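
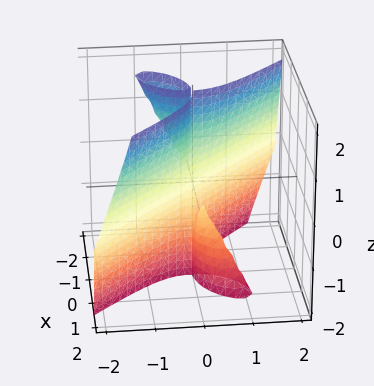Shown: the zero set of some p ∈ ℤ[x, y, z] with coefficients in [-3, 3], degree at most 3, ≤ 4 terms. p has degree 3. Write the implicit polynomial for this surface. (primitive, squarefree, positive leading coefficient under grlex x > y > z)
x^3 + x*y*z + y^3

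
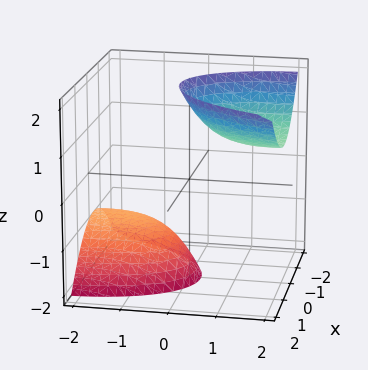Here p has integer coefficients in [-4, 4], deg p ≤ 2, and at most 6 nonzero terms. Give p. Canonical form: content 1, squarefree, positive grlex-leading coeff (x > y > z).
(a) I count 2 distinct pieces. They look like related sheets of one shape, so recover p as a whole.
(b) deg p = 2. The shape is more complex than any degree-1 surface.
(c) From the axis intercepts and sections: no x-intercept at any integer in the box; no y-intercept at any integer in the box.
(d) Matching integer coefficients to the picture gives p.

3*x^2 - x*y + y^2 - 3*y*z - z^2 + 3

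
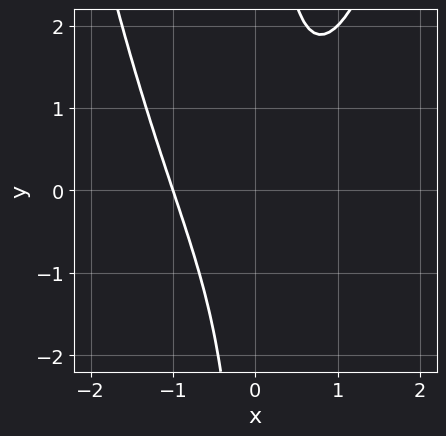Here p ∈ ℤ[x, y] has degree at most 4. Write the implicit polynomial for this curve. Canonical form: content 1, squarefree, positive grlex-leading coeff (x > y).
x^3 - x*y + 1

(a) The degree is 3 — the shape is more complex than any degree-2 curve.
(b) Against the integer gridlines: no y-intercept at any integer in the box; it crosses the x-axis at the gridline x = -1.
(c) Assembling these constraints gives the stated polynomial.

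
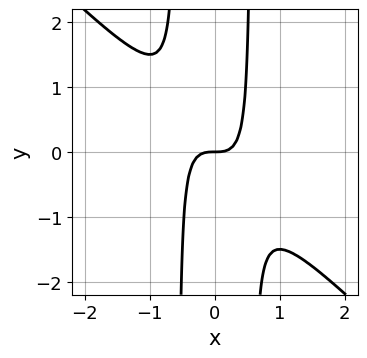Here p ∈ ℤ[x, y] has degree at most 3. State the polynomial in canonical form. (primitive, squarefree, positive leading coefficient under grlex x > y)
3*x^3 + 3*x^2*y - y

First, the degree is 3 — the shape is more complex than any degree-2 curve.
Next, from the axis intercepts and sections: it meets the x-axis at x = 0 (among the integer gridlines); it meets the y-axis at y = 0 (among the integer gridlines).
Finally, solving for integer coefficients yields p as stated.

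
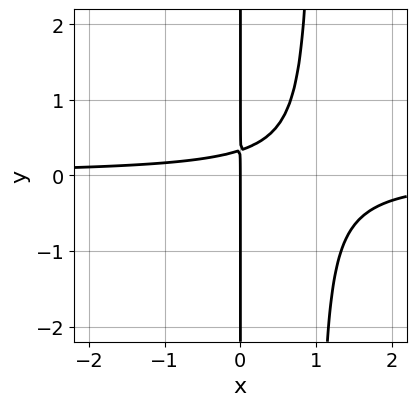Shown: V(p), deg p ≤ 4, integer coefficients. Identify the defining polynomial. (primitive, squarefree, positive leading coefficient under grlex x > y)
3*x^2*y - 3*x*y + x

(a) Degree: no degree-2 curve has this shape, so deg p = 3.
(b) Reading off the gridlines: it meets the x-axis at x = 0 (among the integer gridlines); the visible y-axis segment lies entirely on the curve.
(c) Together with the visible shape, these determine p as stated.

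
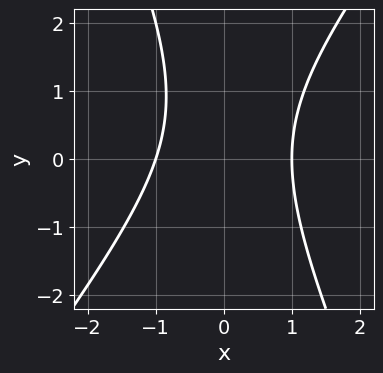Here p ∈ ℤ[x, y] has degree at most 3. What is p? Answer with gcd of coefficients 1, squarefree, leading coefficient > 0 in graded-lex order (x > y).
deg p = 2. The shape is more complex than any degree-1 curve.
Reading off the gridlines: the x-axis gridline crossings are at x ∈ {-1, 1}; it misses every integer gridline on the y-axis.
Solving for integer coefficients yields p as stated.

3*x^2 - x*y - y^2 + y - 3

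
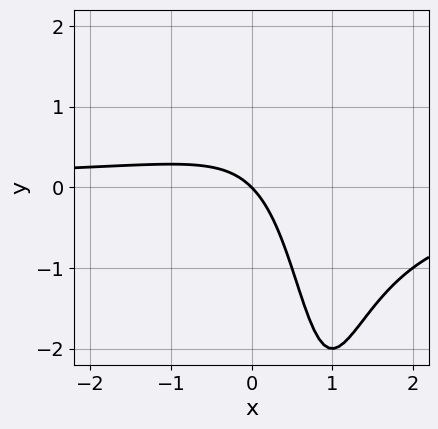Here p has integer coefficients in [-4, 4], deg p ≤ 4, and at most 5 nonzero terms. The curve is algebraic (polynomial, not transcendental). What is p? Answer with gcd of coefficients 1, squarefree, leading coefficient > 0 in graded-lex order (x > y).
2*x^2*y - 3*x*y + 2*x + 2*y

deg p = 3.
Observable constraints: it meets the x-axis at x = 0 (among the integer gridlines); one y-axis crossing is at y = 0.
Matching integer coefficients to the picture gives p.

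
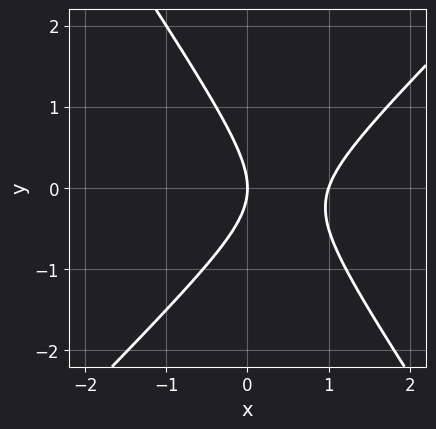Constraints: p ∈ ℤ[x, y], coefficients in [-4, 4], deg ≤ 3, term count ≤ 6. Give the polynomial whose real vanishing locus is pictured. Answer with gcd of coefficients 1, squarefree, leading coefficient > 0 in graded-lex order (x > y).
First, the degree is 2 — a generic line meets the curve in up to 2 points.
Then, from the axis intercepts and sections: it crosses the y-axis at the gridline y = 0; among the integer gridlines, it crosses the x-axis at x ∈ {0, 1}.
Finally, assembling these constraints gives the stated polynomial.

3*x^2 - x*y - 2*y^2 - 3*x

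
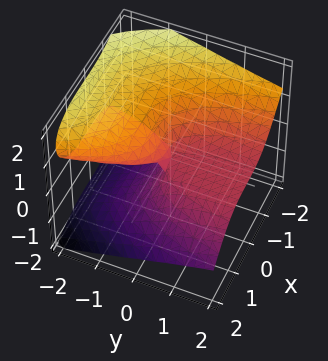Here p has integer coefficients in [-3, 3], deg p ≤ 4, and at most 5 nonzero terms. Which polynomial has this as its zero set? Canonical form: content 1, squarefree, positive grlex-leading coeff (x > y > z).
(a) The degree is 3 — no degree-2 surface has this shape.
(b) Against the integer gridlines: one z-axis crossing is at z = 0; it crosses the x-axis at the gridline x = 0; every point of the y-axis in the box is on the surface.
(c) Assembling these constraints gives the stated polynomial.

x^3 + 2*z^3 + 3*y*z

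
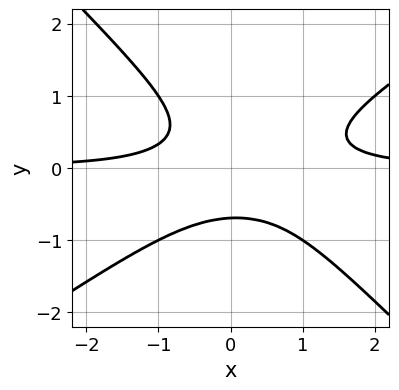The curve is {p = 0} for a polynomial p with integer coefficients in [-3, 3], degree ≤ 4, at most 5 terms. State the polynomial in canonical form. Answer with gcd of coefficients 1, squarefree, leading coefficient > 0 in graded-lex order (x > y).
2*x^2*y - x*y^2 - 3*y^3 - x*y - 1

deg p = 3.
From the visible intercepts: the curve avoids every integer x-axis point in the box.
Matching integer coefficients to the picture gives p.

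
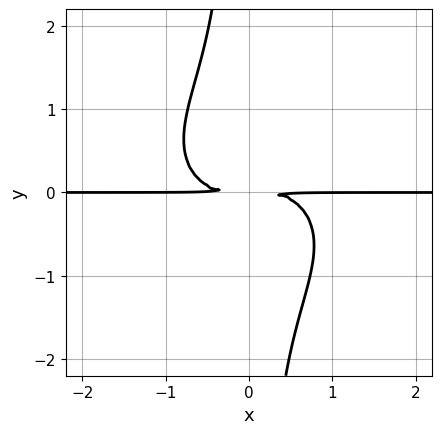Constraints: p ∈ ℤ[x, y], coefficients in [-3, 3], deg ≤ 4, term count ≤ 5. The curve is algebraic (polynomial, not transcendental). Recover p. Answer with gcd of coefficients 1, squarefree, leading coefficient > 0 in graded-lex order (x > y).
2*x^3*y + 3*x*y^3 + 3*y^2

First, the degree is 4 — no degree-3 curve has this shape.
Then, from the visible intercepts: the visible x-axis segment lies entirely on the curve.
Finally, these observations pin down the coefficients.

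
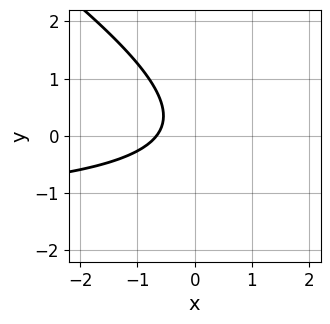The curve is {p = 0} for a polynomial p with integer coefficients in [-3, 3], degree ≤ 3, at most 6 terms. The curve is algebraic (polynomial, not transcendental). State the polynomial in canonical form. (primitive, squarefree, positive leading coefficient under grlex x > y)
2*x*y + 3*y^2 + 3*x - y + 2

1. deg p = 2. No degree-1 curve has this shape.
2. Observable constraints: no y-intercept at any integer in the box.
3. Matching integer coefficients to the picture gives p.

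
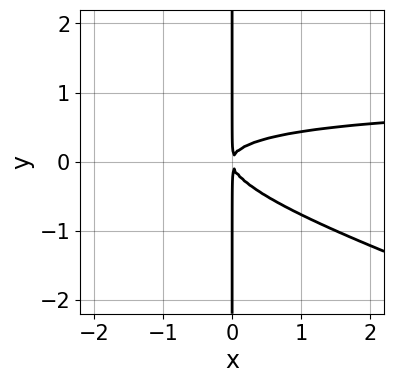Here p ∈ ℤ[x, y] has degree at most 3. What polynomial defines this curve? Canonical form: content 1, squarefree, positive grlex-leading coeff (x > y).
First, deg p = 3. The shape is more complex than any degree-2 curve.
Then, checking where it meets the axes: every point of the y-axis in the box is on the curve.
Finally, assembling these constraints gives the stated polynomial.

x^2*y + 3*x*y^2 - x^2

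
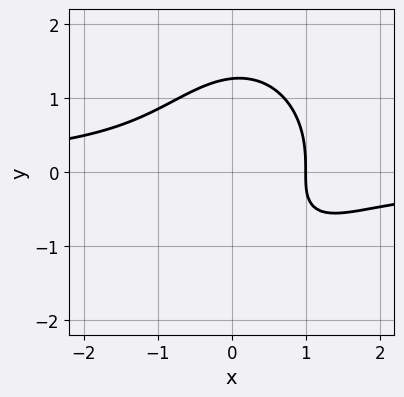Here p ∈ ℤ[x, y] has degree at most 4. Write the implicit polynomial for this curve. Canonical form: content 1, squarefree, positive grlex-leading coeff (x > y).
2*x^2*y + y^3 - 2*x*y + 2*x - 2

(a) deg p = 3.
(b) From the axis intercepts and sections: one x-axis crossing is at x = 1.
(c) Fitting integer coefficients to these (and the overall shape) gives p.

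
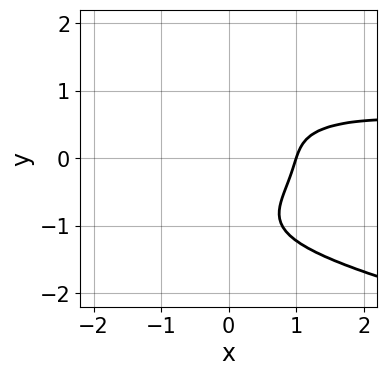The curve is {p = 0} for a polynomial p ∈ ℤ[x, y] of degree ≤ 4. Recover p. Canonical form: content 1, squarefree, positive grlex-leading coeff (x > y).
(a) deg p = 4. A generic line meets the curve in up to 4 points.
(b) Against the integer gridlines: it misses every integer gridline on the y-axis; one x-axis crossing is at x = 1.
(c) Together with the visible shape, these determine p as stated.

3*y^4 + x^2*y + 3*y^3 - 3*x + 3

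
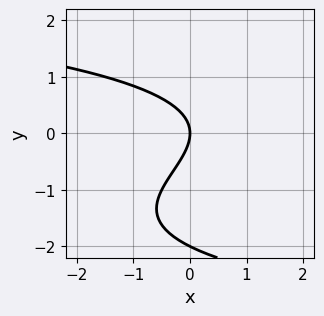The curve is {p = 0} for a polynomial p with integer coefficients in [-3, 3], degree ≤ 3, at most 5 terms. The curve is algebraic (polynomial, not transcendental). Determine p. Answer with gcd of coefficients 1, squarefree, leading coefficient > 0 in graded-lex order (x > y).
y^3 + 2*y^2 + 2*x

deg p = 3.
Against the integer gridlines: it meets the x-axis at x = 0 (among the integer gridlines); among the integer gridlines, it crosses the y-axis at y ∈ {-2, 0}.
Matching integer coefficients to the picture gives p.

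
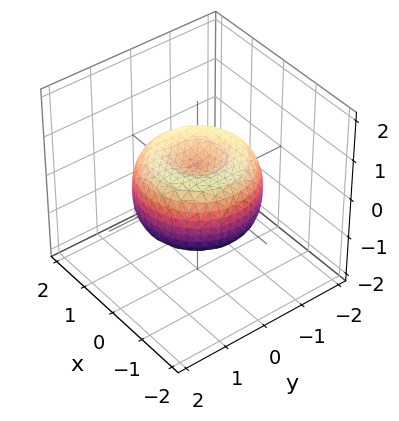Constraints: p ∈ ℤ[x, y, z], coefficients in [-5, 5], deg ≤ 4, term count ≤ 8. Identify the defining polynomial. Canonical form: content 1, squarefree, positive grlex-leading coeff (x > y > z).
2*x^4 + 4*x^2*y^2 + 2*y^4 - 3*x^2 - 3*y^2 + 3*z^2 - 1

1. Degree: the shape is more complex than any degree-3 surface, so deg p = 4.
2. Symmetries: rotational symmetry about the z-axis ⇒ p depends on x, y only through x² + y².
3. Against the integer gridlines: a circular section at z = 0 has radius between 1 and 2.
4. Together with the visible shape, these determine p as stated.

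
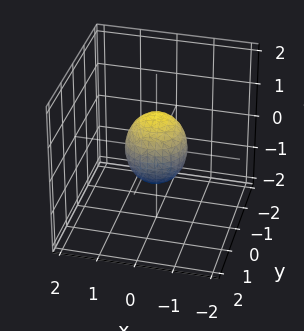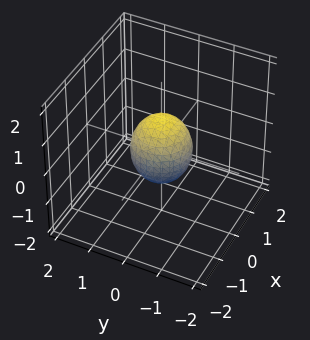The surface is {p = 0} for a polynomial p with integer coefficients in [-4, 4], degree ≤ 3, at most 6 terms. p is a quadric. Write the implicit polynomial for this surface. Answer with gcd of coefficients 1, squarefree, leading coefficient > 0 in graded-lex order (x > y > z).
(a) The degree is 2 — a closed, bounded, convex surface; a quadric.
(b) Symmetries: the z-axis is an axis of rotation, so x and y enter only as x² + y²; it's symmetric under z → −z, forcing even powers of z.
(c) Observable constraints: among the integer gridlines, it crosses the z-axis at z ∈ {-1, 1}; a circular section at z = 0 has radius between 0 and 1.
(d) Fitting integer coefficients to these (and the overall shape) gives p.

3*x^2 + 3*y^2 + 2*z^2 - 2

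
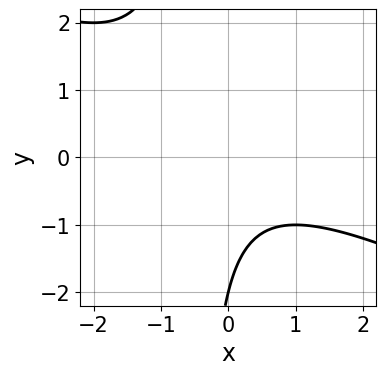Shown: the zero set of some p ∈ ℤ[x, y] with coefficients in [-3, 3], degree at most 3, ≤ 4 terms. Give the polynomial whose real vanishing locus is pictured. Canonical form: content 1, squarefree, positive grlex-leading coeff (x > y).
1. Degree: the shape is more complex than any degree-1 curve, so deg p = 2.
2. Observable constraints: it misses every integer gridline on the x-axis; it crosses the y-axis at the gridline y = -2.
3. Putting this together gives p.

x^2 + 2*x*y + y + 2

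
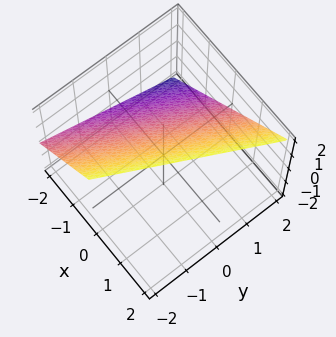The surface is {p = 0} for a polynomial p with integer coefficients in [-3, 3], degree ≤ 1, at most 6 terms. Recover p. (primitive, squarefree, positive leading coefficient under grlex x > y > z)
deg p = 1. Every cross-section is a straight line — this is a plane.
Checking where it meets the axes: it meets the y-axis at y = 2 (among the integer gridlines); it meets the z-axis at z = 1 (among the integer gridlines); it crosses the x-axis at the gridline x = -1.
Assembling these constraints gives the stated polynomial.

2*x - y - 2*z + 2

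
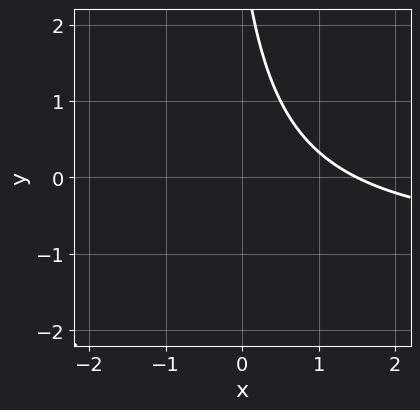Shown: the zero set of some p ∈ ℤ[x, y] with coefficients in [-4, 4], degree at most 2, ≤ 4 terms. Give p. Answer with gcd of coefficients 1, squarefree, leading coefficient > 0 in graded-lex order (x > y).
First, deg p = 2.
Then, reading off the gridlines: the curve avoids every integer y-axis point in the box.
Finally, putting this together gives p.

2*x*y + 2*x + y - 3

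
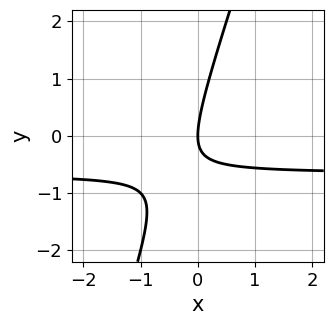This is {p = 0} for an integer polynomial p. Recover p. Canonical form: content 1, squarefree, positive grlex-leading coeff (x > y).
3*x*y - y^2 + 2*x

First, degree: no degree-1 curve has this shape, so deg p = 2.
Then, from the visible intercepts: one x-axis crossing is at x = 0; it crosses the y-axis at the gridline y = 0.
Finally, putting this together gives p.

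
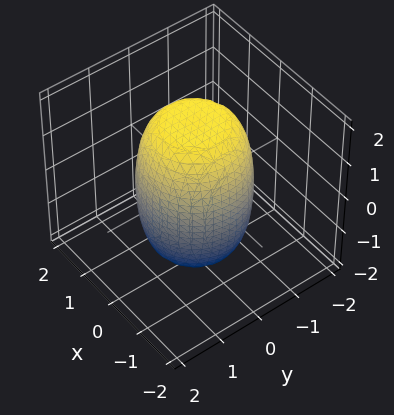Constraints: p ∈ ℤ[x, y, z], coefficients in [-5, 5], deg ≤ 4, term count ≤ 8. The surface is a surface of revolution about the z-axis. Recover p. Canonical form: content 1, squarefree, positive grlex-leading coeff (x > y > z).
2*x^4 + 4*x^2*y^2 + 2*y^4 - x^2 - y^2 + z^2 - 3

deg p = 4. A generic line meets the surface in up to 4 points.
Symmetries: rotational symmetry about the z-axis ⇒ p depends on x, y only through x² + y².
Against the integer gridlines: a circular section at z = 1 has radius between 1 and 2.
Fitting integer coefficients to these (and the overall shape) gives p.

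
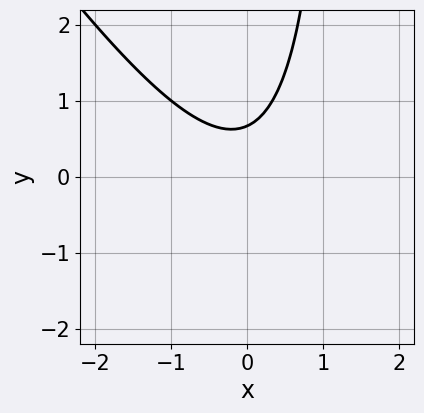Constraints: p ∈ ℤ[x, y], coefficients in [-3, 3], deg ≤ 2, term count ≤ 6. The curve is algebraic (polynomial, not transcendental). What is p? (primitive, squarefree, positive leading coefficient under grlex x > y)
3*x^2 + 2*x*y - 3*y + 2

1. Degree: a generic line meets the curve in up to 2 points, so deg p = 2.
2. Checking where it meets the axes: it misses every integer gridline on the x-axis.
3. Matching integer coefficients to the picture gives p.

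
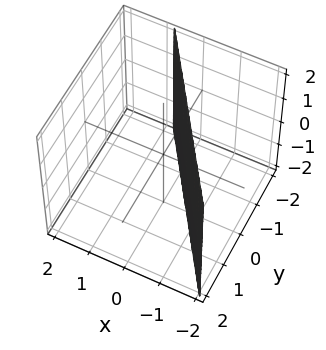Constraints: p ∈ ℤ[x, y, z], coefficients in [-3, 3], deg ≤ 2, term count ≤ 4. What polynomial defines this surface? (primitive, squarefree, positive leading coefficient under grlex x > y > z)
Degree: the surface is flat (a plane), so deg p = 1.
Reading off the gridlines: one y-axis crossing is at y = -1; it misses every integer gridline on the z-axis.
The integer polynomial consistent with all of this is the stated p.

3*x + 2*y + 2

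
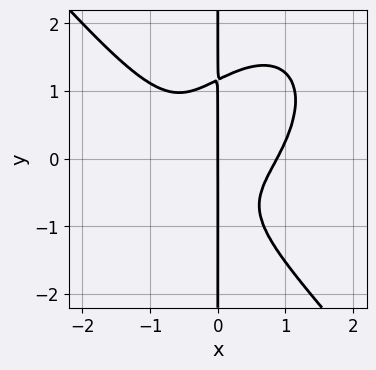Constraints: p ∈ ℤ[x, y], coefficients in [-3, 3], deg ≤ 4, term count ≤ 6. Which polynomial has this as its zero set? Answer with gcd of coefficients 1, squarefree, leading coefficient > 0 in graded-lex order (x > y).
First, the degree is 4 — a generic line meets the curve in up to 4 points.
Next, reading off the gridlines: the visible y-axis segment lies entirely on the curve; one x-axis crossing is at x = 0.
Finally, the integer polynomial consistent with all of this is the stated p.

3*x^4 + 2*x*y^3 - 3*x^2*y - x*y - 2*x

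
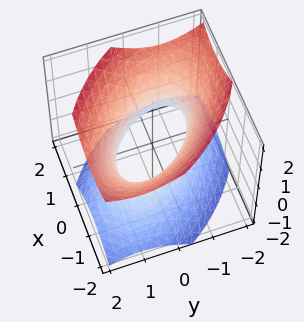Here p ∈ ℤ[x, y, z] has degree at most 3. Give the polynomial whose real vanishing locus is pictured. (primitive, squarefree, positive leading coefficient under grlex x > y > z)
x^2 + x*y + y^2 - z^2 - 1

(a) The degree is 2 — the shape is more complex than any degree-1 surface.
(b) Reading off the gridlines: it misses every integer gridline on the z-axis; among the integer gridlines, it crosses the y-axis at y ∈ {-1, 1}; the x-axis gridline crossings are at x ∈ {-1, 1}.
(c) The integer polynomial consistent with all of this is the stated p.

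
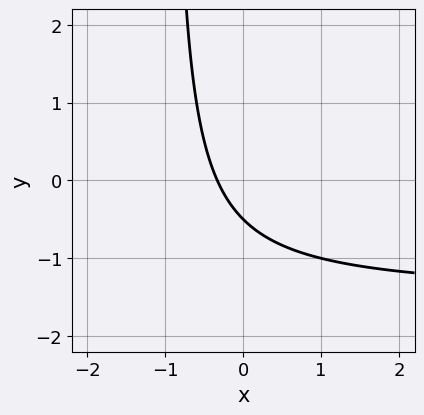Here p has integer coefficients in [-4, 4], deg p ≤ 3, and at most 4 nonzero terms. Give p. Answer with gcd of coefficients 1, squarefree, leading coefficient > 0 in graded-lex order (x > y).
2*x*y + 3*x + 2*y + 1

First, deg p = 2.
Finally, putting this together gives p.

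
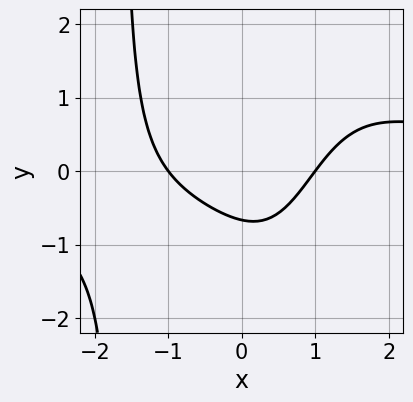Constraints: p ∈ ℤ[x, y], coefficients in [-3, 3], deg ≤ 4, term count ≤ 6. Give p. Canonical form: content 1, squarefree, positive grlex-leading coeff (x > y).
(a) deg p = 4.
(b) Reading off the gridlines: the x-axis gridline crossings are at x ∈ {-1, 1}.
(c) Putting this together gives p.

x^3*y - 2*x^2 - x*y + 3*y + 2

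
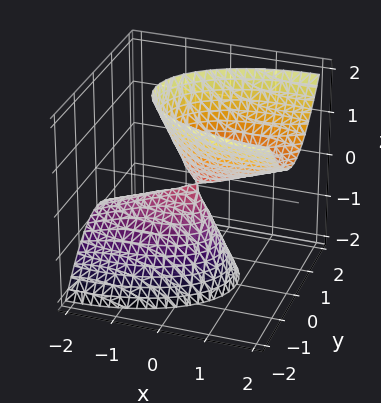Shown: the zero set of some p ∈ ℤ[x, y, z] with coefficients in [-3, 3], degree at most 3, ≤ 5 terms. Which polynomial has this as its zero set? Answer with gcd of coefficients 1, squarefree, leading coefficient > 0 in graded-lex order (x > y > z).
First, there are 2 components.
Then, the degree is 2 — the shape is more complex than any degree-1 surface.
Next, from the visible intercepts: one y-axis crossing is at y = 0; one x-axis crossing is at x = 0; it crosses the z-axis at the gridline z = 0.
Finally, these observations pin down the coefficients.

x^2 - 2*x*z + 3*y^2 - z^2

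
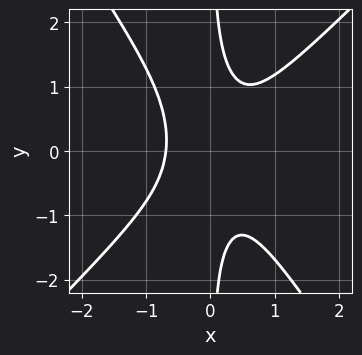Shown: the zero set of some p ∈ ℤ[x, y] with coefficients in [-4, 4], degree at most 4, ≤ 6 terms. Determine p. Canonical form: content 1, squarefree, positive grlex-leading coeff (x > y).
3*x^3 - x^2*y - 2*x*y^2 + 1

1. Degree: no degree-2 curve has this shape, so deg p = 3.
2. Reading off the gridlines: it misses every integer gridline on the y-axis.
3. Fitting integer coefficients to these (and the overall shape) gives p.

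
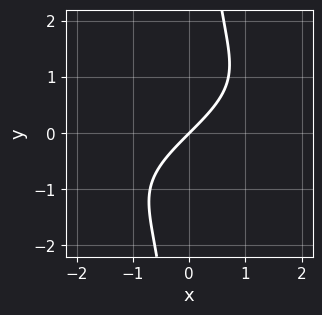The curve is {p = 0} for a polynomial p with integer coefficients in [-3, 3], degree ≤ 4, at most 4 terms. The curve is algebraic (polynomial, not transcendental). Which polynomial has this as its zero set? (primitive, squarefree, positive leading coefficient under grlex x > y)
x^2*y - 2*x*y^2 - 3*x + 3*y

The degree is 3 — no degree-2 curve has this shape.
Observable constraints: one x-axis crossing is at x = 0; it crosses the y-axis at the gridline y = 0.
Assembling these constraints gives the stated polynomial.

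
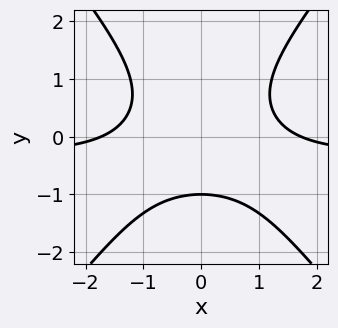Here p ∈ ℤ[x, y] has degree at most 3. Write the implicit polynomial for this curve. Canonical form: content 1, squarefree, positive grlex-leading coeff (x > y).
First, deg p = 3. A generic line meets the curve in up to 3 points.
Then, symmetries: the x ↦ −x reflection is a symmetry, so x appears only in even powers.
Then, from the axis intercepts and sections: it meets the y-axis at y = -1 (among the integer gridlines).
Finally, solving for integer coefficients yields p as stated.

3*x^2*y - 2*y^3 + x^2 - y - 3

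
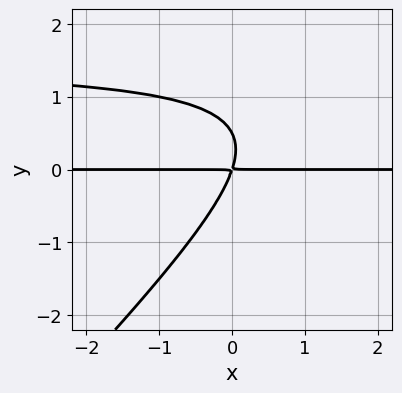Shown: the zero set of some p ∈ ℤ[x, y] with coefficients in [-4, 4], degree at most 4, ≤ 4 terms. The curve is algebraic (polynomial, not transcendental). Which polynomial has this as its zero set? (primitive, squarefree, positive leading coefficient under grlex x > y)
2*x*y^2 - 2*y^3 - 3*x*y + y^2

First, the degree is 3 — no degree-2 curve has this shape.
Then, against the integer gridlines: the visible x-axis segment lies entirely on the curve.
Finally, matching integer coefficients to the picture gives p.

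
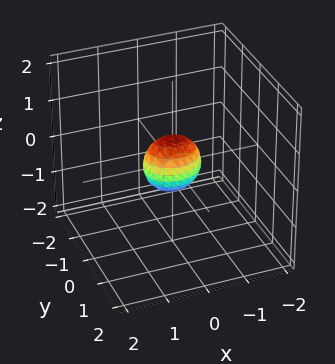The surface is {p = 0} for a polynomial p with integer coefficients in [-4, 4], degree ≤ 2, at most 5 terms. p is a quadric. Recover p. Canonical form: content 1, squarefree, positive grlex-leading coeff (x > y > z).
2*x^2 + 3*y^2 + 2*z^2 - 1

(a) The degree is 2 — bounded and convex; a quadric.
(b) Symmetries: it's symmetric under z → −z, forcing even powers of z; it's symmetric under x → −x, forcing even powers of x; the y ↦ −y reflection is a symmetry, so y appears only in even powers.
(c) Fitting integer coefficients to these (and the overall shape) gives p.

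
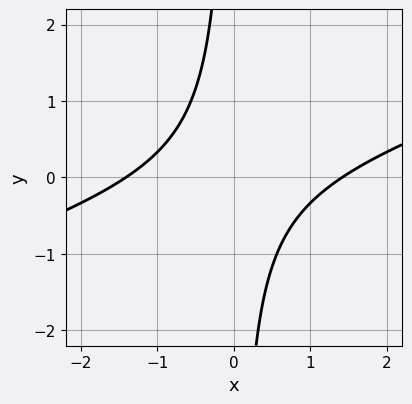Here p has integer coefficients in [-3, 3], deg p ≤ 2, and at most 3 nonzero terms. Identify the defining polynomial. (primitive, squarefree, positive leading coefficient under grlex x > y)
x^2 - 3*x*y - 2

First, deg p = 2. The shape is more complex than any degree-1 curve.
Then, from the visible intercepts: it misses every integer gridline on the y-axis.
Finally, these observations pin down the coefficients.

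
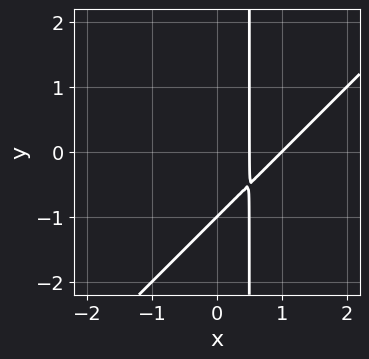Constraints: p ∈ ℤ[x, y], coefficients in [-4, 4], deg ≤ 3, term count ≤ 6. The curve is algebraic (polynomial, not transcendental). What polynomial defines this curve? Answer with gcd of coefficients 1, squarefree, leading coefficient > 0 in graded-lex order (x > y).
The degree is 2 — the shape is more complex than any degree-1 curve.
Against the integer gridlines: it crosses the y-axis at the gridline y = -1; it crosses the x-axis at the gridline x = 1.
Together with the visible shape, these determine p as stated.

2*x^2 - 2*x*y - 3*x + y + 1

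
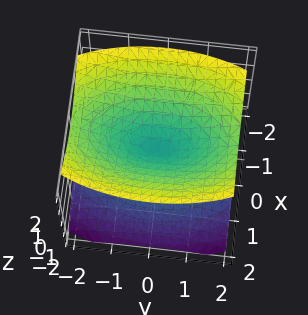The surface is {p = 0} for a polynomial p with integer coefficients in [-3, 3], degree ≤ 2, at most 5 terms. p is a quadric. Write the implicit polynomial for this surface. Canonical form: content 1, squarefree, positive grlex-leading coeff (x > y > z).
3*x^2 + y^2 - 3*z^2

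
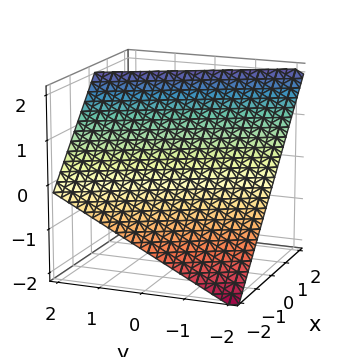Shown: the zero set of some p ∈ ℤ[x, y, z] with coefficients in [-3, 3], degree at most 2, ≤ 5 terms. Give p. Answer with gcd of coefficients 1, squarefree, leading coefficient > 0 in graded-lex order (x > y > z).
2*x + y - 2*z + 2

The degree is 1 — every cross-section is a straight line — this is a plane.
From the axis intercepts and sections: one z-axis crossing is at z = 1; it crosses the x-axis at the gridline x = -1.
The integer polynomial consistent with all of this is the stated p. Check: (0, -2, 0) on the y-axis lies on the surface, and p(0, -2, 0) = 0. ✓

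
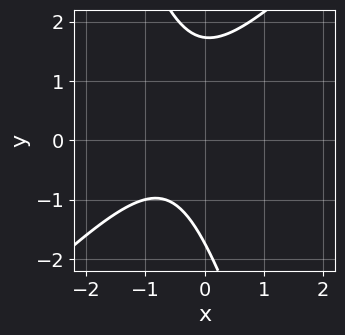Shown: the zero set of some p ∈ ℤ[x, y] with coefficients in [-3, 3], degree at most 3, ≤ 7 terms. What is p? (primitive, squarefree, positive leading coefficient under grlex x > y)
3*x^2 - 2*x*y - y^2 + 3*x + 3

(a) The degree is 2 — the shape is more complex than any degree-1 curve.
(b) Observable constraints: it misses every integer gridline on the x-axis.
(c) Together with the visible shape, these determine p as stated.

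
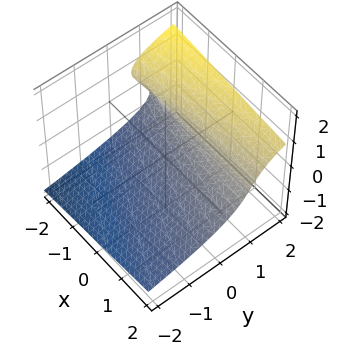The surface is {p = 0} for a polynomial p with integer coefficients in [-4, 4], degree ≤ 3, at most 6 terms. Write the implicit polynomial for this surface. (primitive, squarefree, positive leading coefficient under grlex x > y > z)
(a) deg p = 3.
(b) From the axis intercepts and sections: it misses every integer gridline on the x-axis; it meets the y-axis at y = 1 (among the integer gridlines).
(c) Together with the visible shape, these determine p as stated.

2*z^3 + x*z - 3*y + 3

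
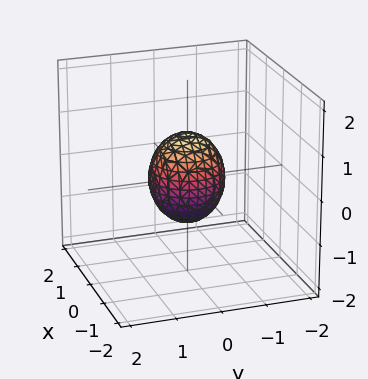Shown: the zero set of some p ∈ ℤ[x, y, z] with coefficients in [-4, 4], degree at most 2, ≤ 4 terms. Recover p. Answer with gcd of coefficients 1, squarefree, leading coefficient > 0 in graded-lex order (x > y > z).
3*x^2 + 3*y^2 + 2*z^2 - 2

1. Degree: a generic line meets the surface in up to 2 points, so deg p = 2.
2. By symmetry, the z-axis is an axis of rotation, so x and y enter only as x² + y².
3. Reading off the gridlines: a circular section at z = 0 has radius between 0 and 1; the z-axis gridline crossings are at z ∈ {-1, 1}.
4. Putting this together gives p.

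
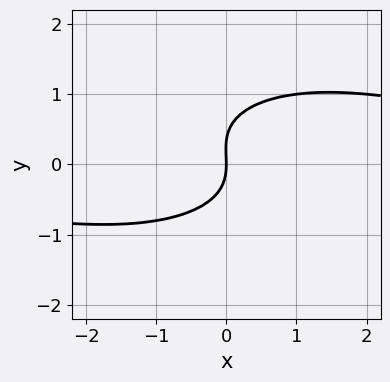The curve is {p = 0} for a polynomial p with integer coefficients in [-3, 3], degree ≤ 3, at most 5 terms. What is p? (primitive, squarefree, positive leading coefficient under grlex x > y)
x^2*y + 3*y^3 - y^2 - 3*x

First, the degree is 3 — no degree-2 curve has this shape.
Next, against the integer gridlines: it crosses the y-axis at the gridline y = 0; it meets the x-axis at x = 0 (among the integer gridlines).
Finally, fitting integer coefficients to these (and the overall shape) gives p.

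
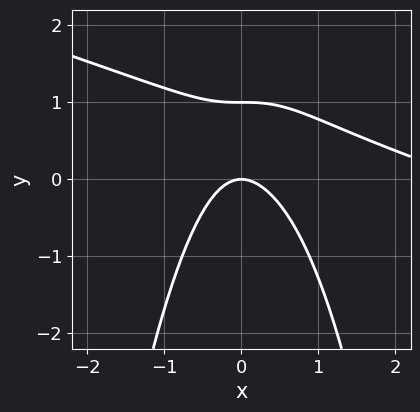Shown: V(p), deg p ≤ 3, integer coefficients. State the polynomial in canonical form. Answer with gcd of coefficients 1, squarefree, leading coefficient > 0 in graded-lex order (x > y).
x^3 + 3*x^2*y - 3*x^2 + 2*y^2 - 2*y

1. deg p = 3.
2. From the axis intercepts and sections: it crosses the x-axis at the gridline x = 0; among the integer gridlines, it crosses the y-axis at y ∈ {0, 1}.
3. Solving for integer coefficients yields p as stated.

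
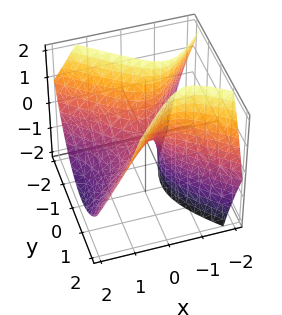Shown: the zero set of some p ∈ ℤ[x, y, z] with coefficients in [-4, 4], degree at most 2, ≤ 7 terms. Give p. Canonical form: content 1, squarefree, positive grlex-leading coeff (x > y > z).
3*x^2 + x*y + 3*x*z - 3*y^2 + 2*z

The degree is 2 — a generic line meets the surface in up to 2 points.
Checking where it meets the axes: it meets the y-axis at y = 0 (among the integer gridlines); it crosses the x-axis at the gridline x = 0; it meets the z-axis at z = 0 (among the integer gridlines).
The integer polynomial consistent with all of this is the stated p.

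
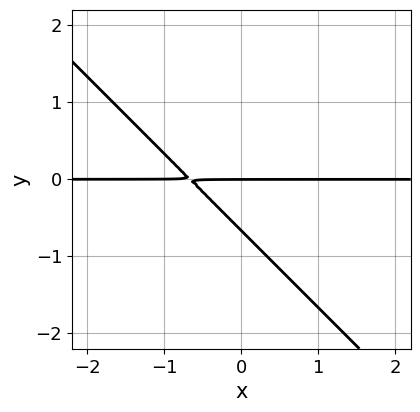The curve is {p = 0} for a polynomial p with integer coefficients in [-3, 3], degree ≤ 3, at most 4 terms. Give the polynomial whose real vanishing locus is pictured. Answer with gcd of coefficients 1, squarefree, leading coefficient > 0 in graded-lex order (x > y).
3*x*y + 3*y^2 + 2*y

1. The degree is 2 — the shape is more complex than any degree-1 curve.
2. Against the integer gridlines: every point of the x-axis in the box is on the curve; it crosses the y-axis at the gridline y = 0.
3. Assembling these constraints gives the stated polynomial.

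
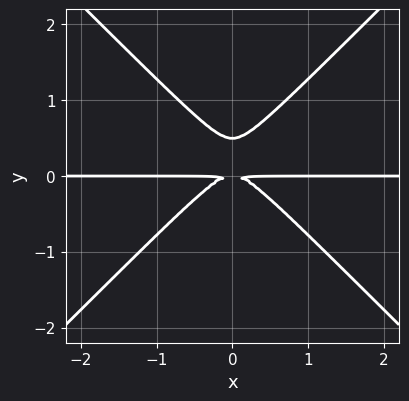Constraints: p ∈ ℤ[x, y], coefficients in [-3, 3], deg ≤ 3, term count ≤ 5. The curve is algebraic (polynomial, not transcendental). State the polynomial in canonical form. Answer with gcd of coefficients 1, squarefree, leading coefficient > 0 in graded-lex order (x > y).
1. deg p = 3.
2. Symmetries: mirror symmetry x ↦ −x ⇒ only even powers of x.
3. From the visible intercepts: the visible x-axis segment lies entirely on the curve.
4. Assembling these constraints gives the stated polynomial.

2*x^2*y - 2*y^3 + y^2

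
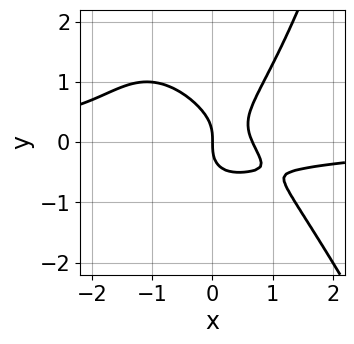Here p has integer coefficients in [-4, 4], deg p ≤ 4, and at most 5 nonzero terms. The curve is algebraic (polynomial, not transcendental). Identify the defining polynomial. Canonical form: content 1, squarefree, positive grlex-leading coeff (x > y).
(a) The degree is 4 — a generic line meets the curve in up to 4 points.
(b) Observable constraints: one x-axis crossing is at x = 0; it meets the y-axis at y = 0 (among the integer gridlines).
(c) Together with the visible shape, these determine p as stated.

3*x^3*y + x^2*y^2 - 3*y^3 + 3*x^2 - 2*x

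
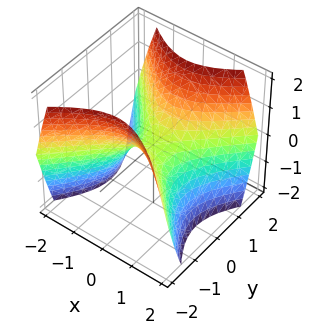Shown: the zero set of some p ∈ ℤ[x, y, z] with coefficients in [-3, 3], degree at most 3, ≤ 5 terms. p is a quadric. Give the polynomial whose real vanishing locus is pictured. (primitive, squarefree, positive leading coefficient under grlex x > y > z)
x^2 - y^2 + z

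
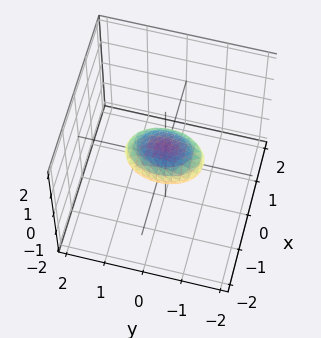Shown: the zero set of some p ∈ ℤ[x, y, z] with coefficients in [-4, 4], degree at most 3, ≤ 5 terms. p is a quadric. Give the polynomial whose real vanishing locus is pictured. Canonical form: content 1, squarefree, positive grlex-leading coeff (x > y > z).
The degree is 2 — a closed, bounded, convex surface; a quadric.
Symmetries: it's symmetric under z → −z, forcing even powers of z; mirror symmetry y ↦ −y ⇒ only even powers of y; it's symmetric under x → −x, forcing even powers of x.
Reading off the gridlines: the y-axis gridline crossings are at y ∈ {-1, 1}.
Solving for integer coefficients yields p as stated.

2*x^2 + y^2 + 3*z^2 - 1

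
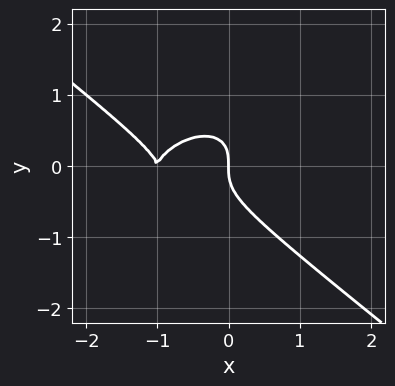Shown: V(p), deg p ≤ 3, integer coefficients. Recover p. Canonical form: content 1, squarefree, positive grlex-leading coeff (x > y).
x^3 + 2*y^3 + 2*x^2 + x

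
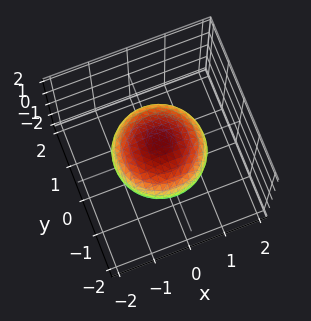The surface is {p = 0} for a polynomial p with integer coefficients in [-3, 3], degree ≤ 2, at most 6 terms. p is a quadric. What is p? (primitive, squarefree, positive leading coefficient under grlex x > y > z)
Degree: a closed, bounded, convex surface; a quadric, so deg p = 2.
Symmetries: the z ↦ −z reflection is a symmetry, so z appears only in even powers; rotational symmetry about the z-axis ⇒ p depends on x, y only through x² + y².
Observable constraints: a circular section at z = 0 has radius between 1 and 2; the z-axis gridline crossings are at z ∈ {-1, 1}.
Together with the visible shape, these determine p as stated.

2*x^2 + 2*y^2 + 3*z^2 - 3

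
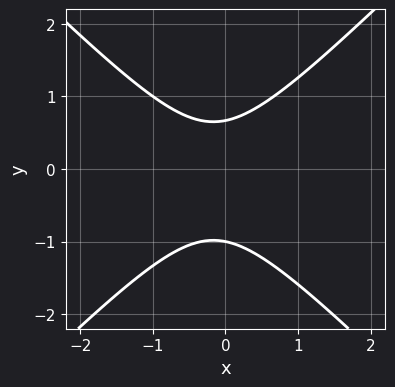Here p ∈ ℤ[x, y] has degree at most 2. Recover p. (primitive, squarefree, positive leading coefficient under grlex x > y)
3*x^2 - 3*y^2 + x - y + 2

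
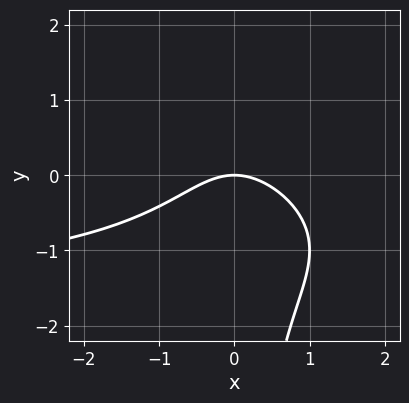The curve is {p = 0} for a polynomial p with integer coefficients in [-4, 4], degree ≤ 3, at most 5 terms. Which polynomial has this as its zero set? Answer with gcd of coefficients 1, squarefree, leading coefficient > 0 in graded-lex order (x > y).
x^2*y + 2*x*y^2 + 2*x^2 + 3*y

deg p = 3. The shape is more complex than any degree-2 curve.
From the visible intercepts: it meets the y-axis at y = 0 (among the integer gridlines); one x-axis crossing is at x = 0.
Together with the visible shape, these determine p as stated.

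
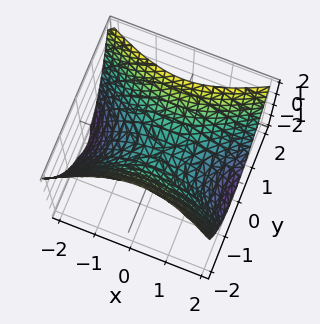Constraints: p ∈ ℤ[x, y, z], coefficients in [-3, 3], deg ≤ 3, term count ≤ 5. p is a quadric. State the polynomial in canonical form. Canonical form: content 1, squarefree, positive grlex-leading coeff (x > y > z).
The degree is 2 — a saddle surface; a quadric.
Symmetries: mirror symmetry x ↦ −x ⇒ only even powers of x; mirror symmetry y ↦ −y ⇒ only even powers of y.
Reading off the gridlines: one z-axis crossing is at z = 0; one y-axis crossing is at y = 0; it crosses the x-axis at the gridline x = 0.
The integer polynomial consistent with all of this is the stated p.

x^2 - 2*y^2 + 2*z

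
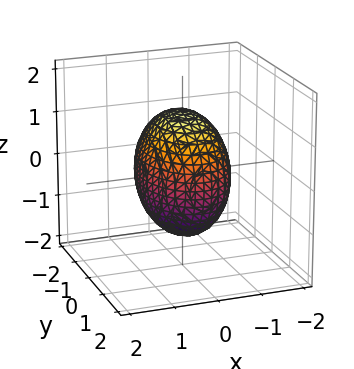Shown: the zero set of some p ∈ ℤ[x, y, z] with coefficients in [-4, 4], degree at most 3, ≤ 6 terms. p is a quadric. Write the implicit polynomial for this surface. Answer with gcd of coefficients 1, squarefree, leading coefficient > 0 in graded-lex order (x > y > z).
2*x^2 + y^2 + z^2 - 2

First, degree: a closed, bounded, convex surface; a quadric, so deg p = 2.
Next, symmetries: mirror symmetry z ↦ −z ⇒ only even powers of z; it's symmetric under y → −y, forcing even powers of y; it's symmetric under x → −x, forcing even powers of x.
Then, checking where it meets the axes: among the integer gridlines, it crosses the x-axis at x ∈ {-1, 1}.
Finally, assembling these constraints gives the stated polynomial.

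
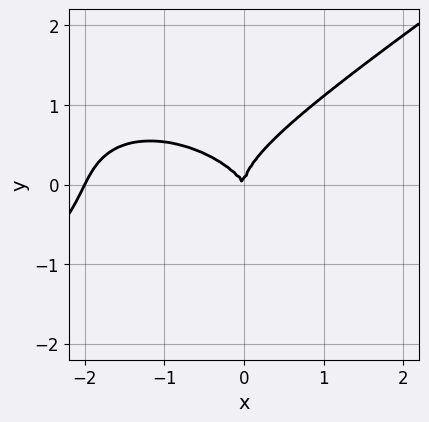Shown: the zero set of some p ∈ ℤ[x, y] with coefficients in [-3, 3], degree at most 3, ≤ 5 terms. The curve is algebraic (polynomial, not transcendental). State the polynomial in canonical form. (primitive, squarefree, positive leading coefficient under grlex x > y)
deg p = 3.
From the axis intercepts and sections: it crosses the y-axis at the gridline y = 0; among the integer gridlines, it crosses the x-axis at x ∈ {-2, 0}.
Matching integer coefficients to the picture gives p.

x^3 - 3*y^3 + 2*x^2 + x*y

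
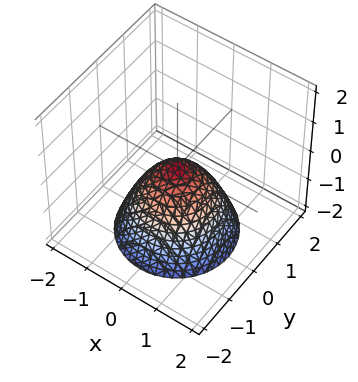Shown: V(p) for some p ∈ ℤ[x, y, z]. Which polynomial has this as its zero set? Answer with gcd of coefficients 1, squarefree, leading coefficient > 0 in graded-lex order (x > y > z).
x^2 + y^2 + z

First, the degree is 2 — a paraboloid; a quadric.
Then, symmetries: rotational symmetry about the z-axis ⇒ p depends on x, y only through x² + y².
Next, against the integer gridlines: it meets the x-axis at x = 0 (among the integer gridlines); a circular section at z = -1 has radius exactly 1; one y-axis crossing is at y = 0.
Finally, these observations pin down the coefficients.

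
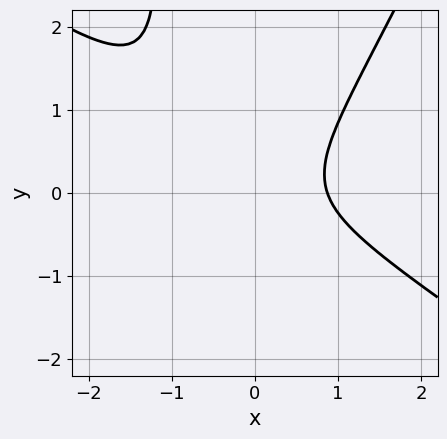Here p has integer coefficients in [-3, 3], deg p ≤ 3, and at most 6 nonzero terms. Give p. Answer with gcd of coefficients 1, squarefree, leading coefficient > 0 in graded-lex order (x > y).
The degree is 3 — no degree-2 curve has this shape.
From the visible intercepts: the curve avoids every integer y-axis point in the box.
Fitting integer coefficients to these (and the overall shape) gives p.

3*x^3 + 3*x^2*y - 2*x*y^2 - 3*y^2 - 2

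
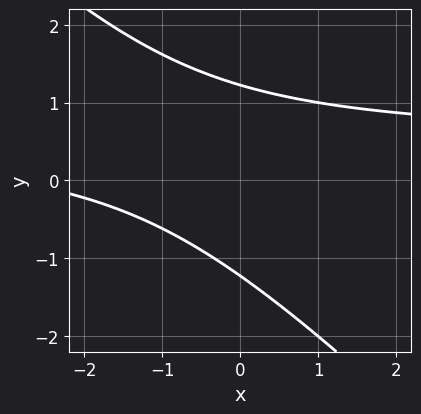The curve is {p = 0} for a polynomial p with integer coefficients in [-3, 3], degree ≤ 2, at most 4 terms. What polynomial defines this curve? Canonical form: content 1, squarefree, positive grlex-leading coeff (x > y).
2*x*y + 2*y^2 - x - 3

Degree: the shape is more complex than any degree-1 curve, so deg p = 2.
From the visible intercepts: it misses every integer gridline on the x-axis.
Matching integer coefficients to the picture gives p.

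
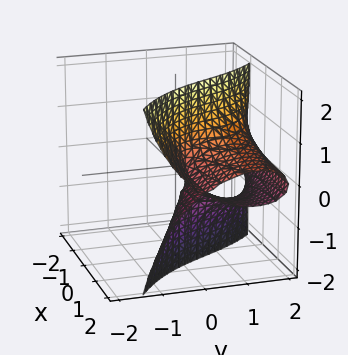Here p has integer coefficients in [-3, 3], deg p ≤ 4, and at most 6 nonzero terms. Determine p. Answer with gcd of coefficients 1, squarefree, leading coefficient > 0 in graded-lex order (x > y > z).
3*x*z^2 + y^3 + 2*y*z^2 - 2*y^2 - 2*z^2

The degree is 3 — the shape is more complex than any degree-2 surface.
Reading off the gridlines: the visible x-axis segment lies entirely on the surface; it meets the y-axis at y = 2 (among the integer gridlines).
Together with the visible shape, these determine p as stated.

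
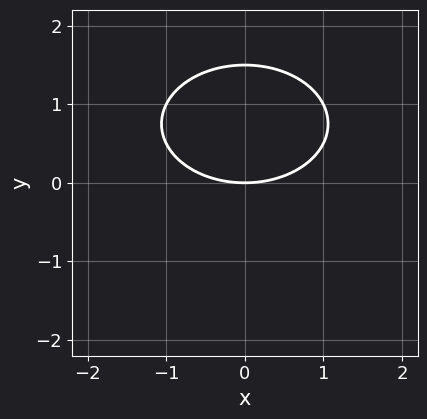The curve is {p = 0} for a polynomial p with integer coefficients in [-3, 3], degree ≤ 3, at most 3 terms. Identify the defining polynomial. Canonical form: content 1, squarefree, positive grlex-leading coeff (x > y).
deg p = 2.
Symmetries: it's symmetric under x → −x, forcing even powers of x.
From the visible intercepts: it meets the y-axis at y = 0 (among the integer gridlines); one x-axis crossing is at x = 0.
The integer polynomial consistent with all of this is the stated p.

x^2 + 2*y^2 - 3*y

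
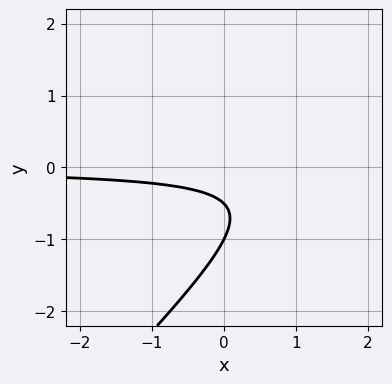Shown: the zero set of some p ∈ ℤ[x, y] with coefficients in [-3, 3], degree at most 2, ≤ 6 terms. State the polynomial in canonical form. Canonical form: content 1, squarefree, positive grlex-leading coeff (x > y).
2*x*y - 2*y^2 - 3*y - 1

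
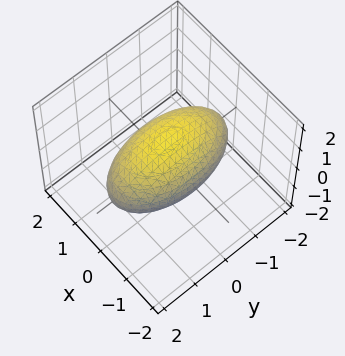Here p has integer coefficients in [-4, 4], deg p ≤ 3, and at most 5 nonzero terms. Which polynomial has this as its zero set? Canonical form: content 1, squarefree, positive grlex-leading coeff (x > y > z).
(a) The degree is 2 — bounded and convex; a quadric.
(b) Symmetries: mirror symmetry x ↦ −x ⇒ only even powers of x; it's symmetric under z → −z, forcing even powers of z; it's symmetric under y → −y, forcing even powers of y.
(c) From the visible intercepts: among the integer gridlines, it crosses the x-axis at x ∈ {-1, 1}; the z-axis gridline crossings are at z ∈ {-1, 1}.
(d) Fitting integer coefficients to these (and the overall shape) gives p.

3*x^2 + y^2 + 3*z^2 - 3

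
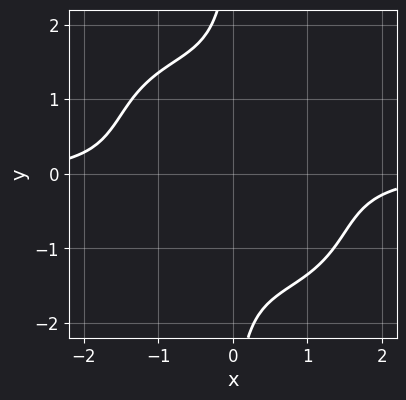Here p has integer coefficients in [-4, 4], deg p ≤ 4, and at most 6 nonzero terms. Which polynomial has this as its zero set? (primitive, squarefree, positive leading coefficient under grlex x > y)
x^3*y + x^2*y^2 + x*y^3 + 2

1. Degree: a generic line meets the curve in up to 4 points, so deg p = 4.
2. From the visible intercepts: the curve avoids every integer y-axis point in the box; the curve avoids every integer x-axis point in the box.
3. These observations pin down the coefficients.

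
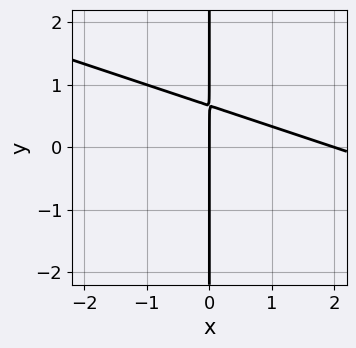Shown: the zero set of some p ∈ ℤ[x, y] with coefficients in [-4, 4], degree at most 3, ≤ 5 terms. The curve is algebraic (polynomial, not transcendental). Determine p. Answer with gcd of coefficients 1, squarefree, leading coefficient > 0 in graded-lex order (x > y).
x^2 + 3*x*y - 2*x

1. Degree: a generic line meets the curve in up to 2 points, so deg p = 2.
2. From the visible intercepts: every point of the y-axis in the box is on the curve; among the integer gridlines, it crosses the x-axis at x ∈ {0, 2}.
3. Together with the visible shape, these determine p as stated.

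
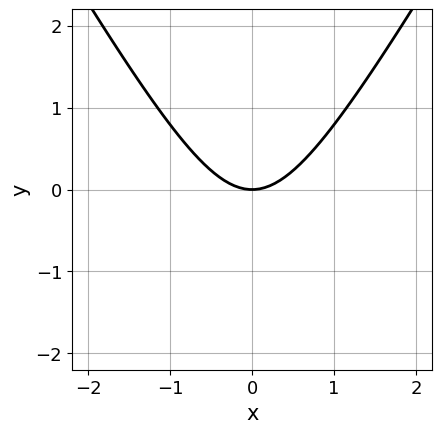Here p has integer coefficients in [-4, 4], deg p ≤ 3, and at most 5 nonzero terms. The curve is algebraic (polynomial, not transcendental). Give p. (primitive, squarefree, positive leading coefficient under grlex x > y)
3*x^2 - y^2 - 3*y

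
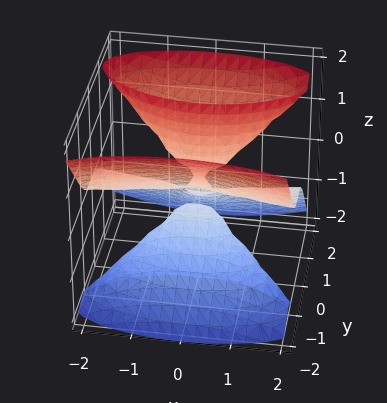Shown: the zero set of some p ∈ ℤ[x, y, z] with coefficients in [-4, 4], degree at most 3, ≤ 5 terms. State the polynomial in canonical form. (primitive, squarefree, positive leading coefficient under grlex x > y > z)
1. There are 2 components. Treating them together as one polynomial.
2. deg p = 3. A generic line meets the surface in up to 3 points.
3. Reading off the gridlines: every point of the x-axis in the box is on the surface; every point of the z-axis in the box is on the surface; it crosses the y-axis at the gridline y = 0.
4. Assembling these constraints gives the stated polynomial.

x^2*z + 3*y^3 - 3*y*z^2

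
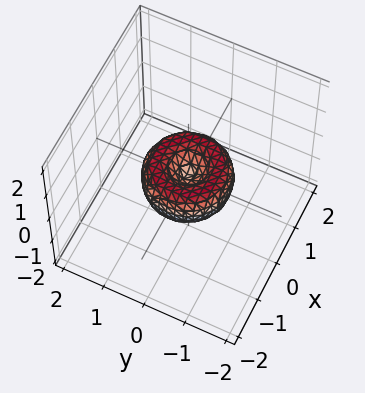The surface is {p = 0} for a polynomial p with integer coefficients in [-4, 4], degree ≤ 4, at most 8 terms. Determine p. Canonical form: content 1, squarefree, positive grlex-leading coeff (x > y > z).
x^4 + 2*x^2*y^2 + y^4 - x^2 - y^2 + z^2

1. deg p = 4. The shape is more complex than any degree-3 surface.
2. Symmetries: rotational symmetry about the z-axis ⇒ p depends on x, y only through x² + y².
3. From the axis intercepts and sections: among the integer gridlines, it crosses the x-axis at x ∈ {-1, 0, 1}; it crosses the z-axis at the gridline z = 0; among the integer gridlines, it crosses the y-axis at y ∈ {-1, 0, 1}; a circular section at z = 0 has radius exactly 1.
4. Solving for integer coefficients yields p as stated.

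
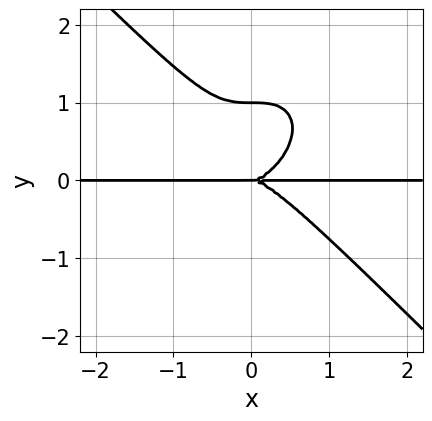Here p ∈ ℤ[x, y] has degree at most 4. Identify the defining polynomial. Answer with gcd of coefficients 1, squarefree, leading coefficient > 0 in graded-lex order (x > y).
x^3*y + y^4 - y^3

(a) Degree: a generic line meets the curve in up to 4 points, so deg p = 4.
(b) From the visible intercepts: every point of the x-axis in the box is on the curve; among the integer gridlines, it crosses the y-axis at y ∈ {0, 1}.
(c) These observations pin down the coefficients.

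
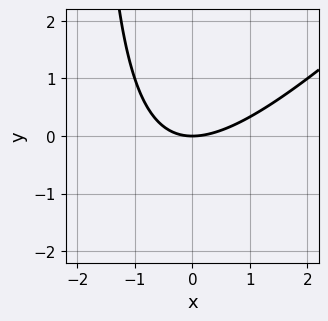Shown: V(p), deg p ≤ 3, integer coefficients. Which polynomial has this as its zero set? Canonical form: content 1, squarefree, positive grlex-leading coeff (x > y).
x^2 - x*y - 2*y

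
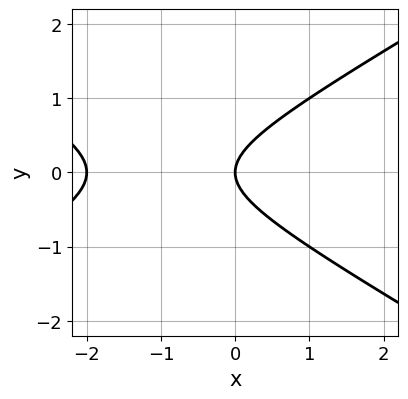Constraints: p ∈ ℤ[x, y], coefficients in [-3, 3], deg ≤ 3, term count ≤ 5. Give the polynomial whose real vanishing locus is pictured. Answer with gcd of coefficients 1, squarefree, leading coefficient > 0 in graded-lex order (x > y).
x^2 - 3*y^2 + 2*x

First, deg p = 2. No degree-1 curve has this shape.
Then, symmetries: it's symmetric under y → −y, forcing even powers of y.
Then, reading off the gridlines: the x-axis gridline crossings are at x ∈ {-2, 0}; it crosses the y-axis at the gridline y = 0.
Finally, assembling these constraints gives the stated polynomial.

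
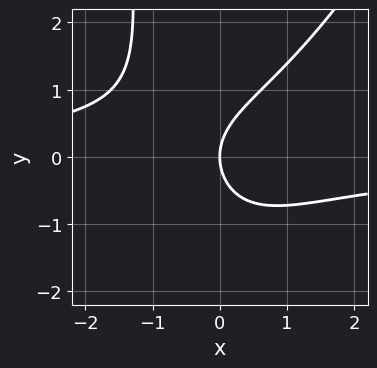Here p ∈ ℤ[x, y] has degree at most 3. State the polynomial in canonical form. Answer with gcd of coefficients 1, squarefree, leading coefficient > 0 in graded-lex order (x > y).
1. The degree is 3 — a generic line meets the curve in up to 3 points.
2. Observable constraints: it crosses the y-axis at the gridline y = 0; it crosses the x-axis at the gridline x = 0.
3. Matching integer coefficients to the picture gives p.

2*x^2*y - x*y^2 - 2*y^2 + 3*x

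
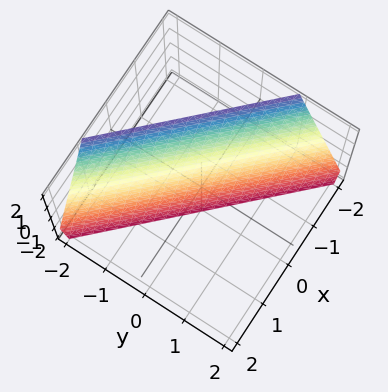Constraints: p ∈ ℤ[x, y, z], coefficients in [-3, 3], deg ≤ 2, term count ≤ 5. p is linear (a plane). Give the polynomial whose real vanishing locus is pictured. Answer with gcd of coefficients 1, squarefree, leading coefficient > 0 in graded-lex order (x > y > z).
Degree: every cross-section is a straight line — this is a plane, so deg p = 1.
Checking where it meets the axes: it crosses the z-axis at the gridline z = -2.
Matching integer coefficients to the picture gives p.

3*x + 3*y + z + 2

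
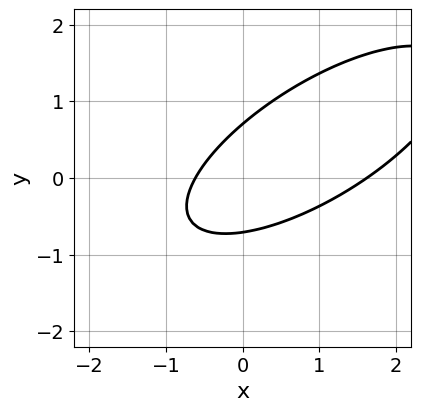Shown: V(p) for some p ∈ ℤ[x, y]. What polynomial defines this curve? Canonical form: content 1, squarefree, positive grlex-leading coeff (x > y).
First, the degree is 2 — no degree-1 curve has this shape.
Finally, matching integer coefficients to the picture gives p.

x^2 - 2*x*y + 2*y^2 - x - 1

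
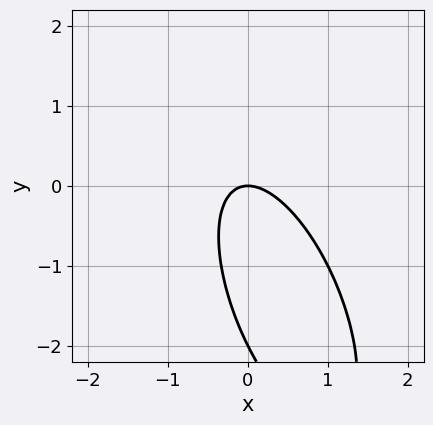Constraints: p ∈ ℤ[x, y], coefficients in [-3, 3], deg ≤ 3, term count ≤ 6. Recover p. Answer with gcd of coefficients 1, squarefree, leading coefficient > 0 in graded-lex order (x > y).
The degree is 2 — no degree-1 curve has this shape.
From the visible intercepts: it meets the x-axis at x = 0 (among the integer gridlines); among the integer gridlines, it crosses the y-axis at y ∈ {-2, 0}.
These observations pin down the coefficients.

3*x^2 + 2*x*y + y^2 + 2*y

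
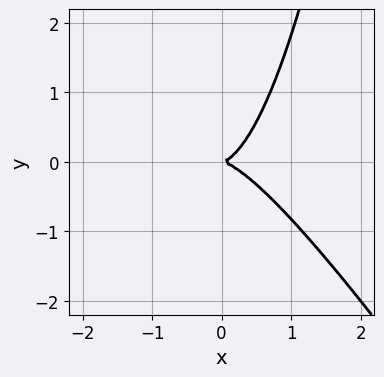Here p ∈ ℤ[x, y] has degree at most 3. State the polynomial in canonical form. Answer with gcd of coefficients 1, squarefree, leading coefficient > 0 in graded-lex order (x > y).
3*x^3 + 2*x^2*y - 2*y^2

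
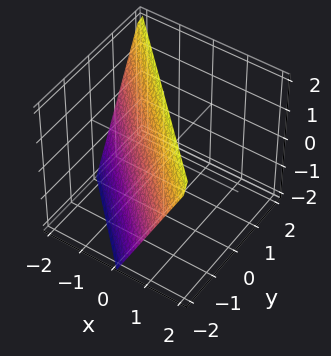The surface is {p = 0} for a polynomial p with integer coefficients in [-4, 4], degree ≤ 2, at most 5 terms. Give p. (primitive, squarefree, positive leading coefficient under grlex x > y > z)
2*x + 2*y - z + 2

First, the degree is 1 — the surface is flat (a plane).
Next, from the visible intercepts: one x-axis crossing is at x = -1; it crosses the z-axis at the gridline z = 2; it crosses the y-axis at the gridline y = -1.
Finally, these observations pin down the coefficients.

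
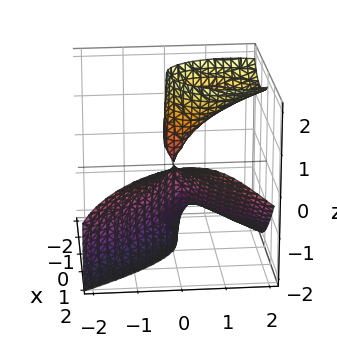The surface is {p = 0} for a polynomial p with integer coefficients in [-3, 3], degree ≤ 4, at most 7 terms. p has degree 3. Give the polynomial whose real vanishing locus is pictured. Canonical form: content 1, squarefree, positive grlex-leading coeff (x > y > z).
(a) The picture has 2 separate pieces. Treating them together as one polynomial.
(b) The degree is 3 — a generic line meets the surface in up to 3 points.
(c) Reading off the gridlines: it meets the y-axis at y = 0 (among the integer gridlines); it crosses the x-axis at the gridline x = 0.
(d) The integer polynomial consistent with all of this is the stated p. Check: (0, 0, 1) on the z-axis lies on the surface, and p(0, 0, 1) = 0. ✓

x^3 - 2*x^2*z + 2*y*z^2 - 2*x*z - 3*y^2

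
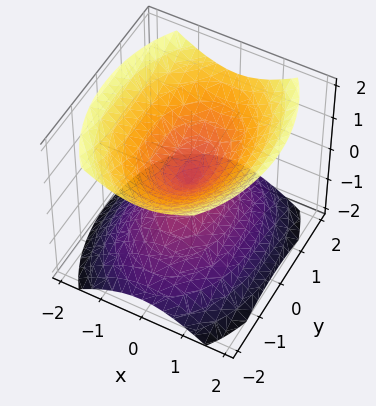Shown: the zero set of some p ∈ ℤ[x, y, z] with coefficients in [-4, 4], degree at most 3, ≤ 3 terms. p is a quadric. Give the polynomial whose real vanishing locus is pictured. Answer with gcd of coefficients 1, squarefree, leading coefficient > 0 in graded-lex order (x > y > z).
First, there are 2 components.
Then, the degree is 2 — two nappes meeting at a single point; a quadric.
Next, symmetries: the x ↦ −x reflection is a symmetry, so x appears only in even powers; the z ↦ −z reflection is a symmetry, so z appears only in even powers; mirror symmetry y ↦ −y ⇒ only even powers of y.
Then, from the visible intercepts: it meets the x-axis at x = 0 (among the integer gridlines); it crosses the z-axis at the gridline z = 0; one y-axis crossing is at y = 0.
Finally, these observations pin down the coefficients.

2*x^2 + y^2 - 2*z^2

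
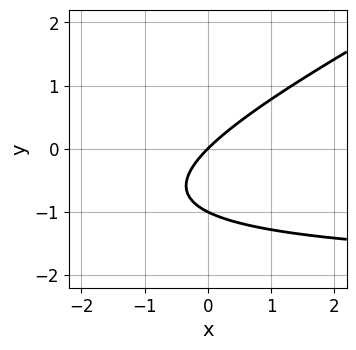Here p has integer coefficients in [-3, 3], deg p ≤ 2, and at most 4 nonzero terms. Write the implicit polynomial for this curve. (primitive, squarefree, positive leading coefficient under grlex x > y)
x*y - 2*y^2 + 2*x - 2*y

First, deg p = 2. The shape is more complex than any degree-1 curve.
Then, reading off the gridlines: among the integer gridlines, it crosses the y-axis at y ∈ {-1, 0}; it meets the x-axis at x = 0 (among the integer gridlines).
Finally, assembling these constraints gives the stated polynomial.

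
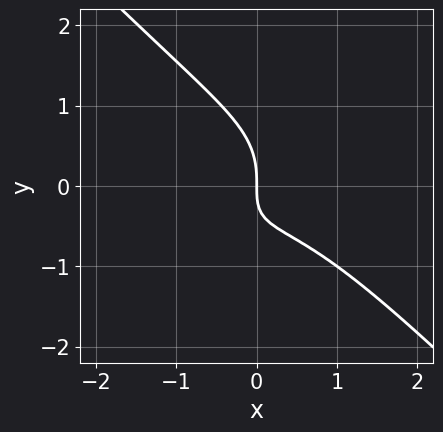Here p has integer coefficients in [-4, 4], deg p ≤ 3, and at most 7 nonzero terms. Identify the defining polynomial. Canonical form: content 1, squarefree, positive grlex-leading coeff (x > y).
1. Degree: a generic line meets the curve in up to 3 points, so deg p = 3.
2. From the visible intercepts: one y-axis crossing is at y = 0; it meets the x-axis at x = 0 (among the integer gridlines).
3. Putting this together gives p.

2*x^3 - x^2*y + 3*y^3 + 3*x*y + 3*x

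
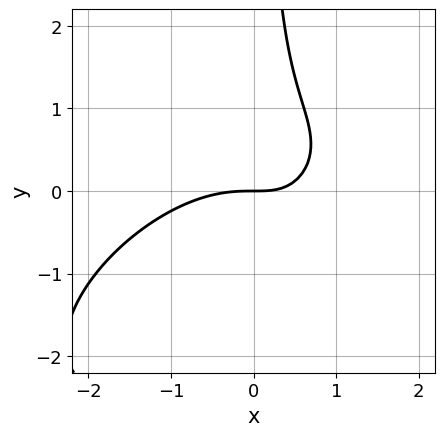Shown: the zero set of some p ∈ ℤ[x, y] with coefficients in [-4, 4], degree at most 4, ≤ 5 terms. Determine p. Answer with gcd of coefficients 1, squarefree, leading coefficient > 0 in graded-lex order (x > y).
2*x^3 - 3*x^2*y + 3*x*y^2 + 3*x*y - 3*y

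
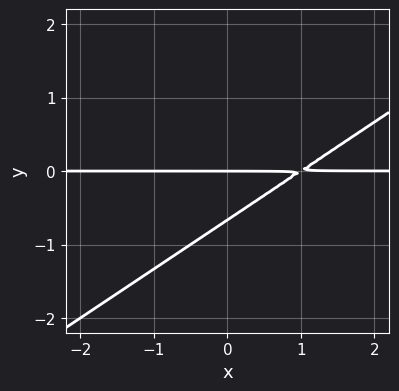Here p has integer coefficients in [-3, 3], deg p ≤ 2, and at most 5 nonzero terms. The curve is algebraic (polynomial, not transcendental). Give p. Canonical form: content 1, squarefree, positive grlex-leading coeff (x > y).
deg p = 2.
Against the integer gridlines: one y-axis crossing is at y = 0; every point of the x-axis in the box is on the curve.
Matching integer coefficients to the picture gives p.

2*x*y - 3*y^2 - 2*y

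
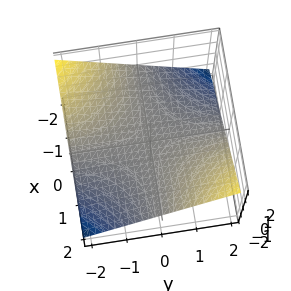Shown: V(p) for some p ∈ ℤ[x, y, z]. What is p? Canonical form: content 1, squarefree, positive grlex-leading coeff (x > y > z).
x*y - 3*z

First, the degree is 2 — a saddle surface; a quadric.
Then, checking where it meets the axes: every point of the y-axis in the box is on the surface; every point of the x-axis in the box is on the surface; it crosses the z-axis at the gridline z = 0.
Finally, fitting integer coefficients to these (and the overall shape) gives p.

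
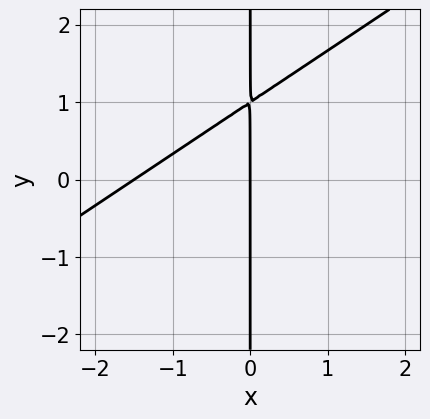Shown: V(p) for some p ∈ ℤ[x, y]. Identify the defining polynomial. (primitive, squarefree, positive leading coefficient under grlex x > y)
2*x^2 - 3*x*y + 3*x

(a) The degree is 2 — no degree-1 curve has this shape.
(b) Checking where it meets the axes: the visible y-axis segment lies entirely on the curve; it crosses the x-axis at the gridline x = 0.
(c) The integer polynomial consistent with all of this is the stated p.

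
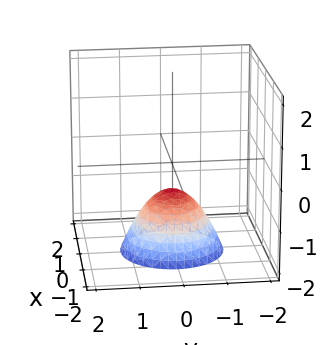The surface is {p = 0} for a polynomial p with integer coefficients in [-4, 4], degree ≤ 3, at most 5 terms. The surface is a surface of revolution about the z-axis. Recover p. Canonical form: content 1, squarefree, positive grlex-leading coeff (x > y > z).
deg p = 2. The shape is more complex than any degree-1 surface.
Symmetry: the z-axis is an axis of rotation, so x and y enter only as x² + y².
Checking where it meets the axes: it misses every integer gridline on the y-axis; a circular section at z = -1 has radius between 0 and 1; no x-intercept at any integer in the box.
These observations pin down the coefficients.

3*x^2 + 3*y^2 + 3*z + 2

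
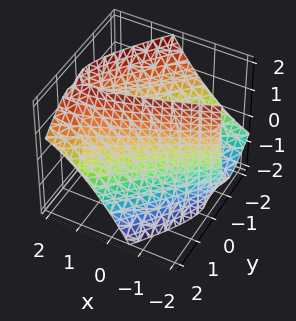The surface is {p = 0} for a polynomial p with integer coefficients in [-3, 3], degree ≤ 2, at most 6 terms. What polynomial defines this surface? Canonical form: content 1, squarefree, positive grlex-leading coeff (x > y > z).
x^2 - 3*x*y + 2*y^2 + 2*y*z - 3

(a) Degree: no degree-1 surface has this shape, so deg p = 2.
(b) From the axis intercepts and sections: it misses every integer gridline on the z-axis.
(c) These observations pin down the coefficients.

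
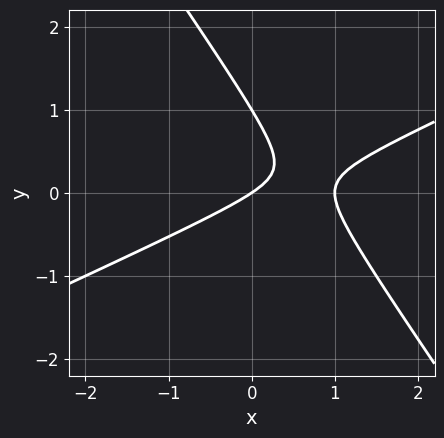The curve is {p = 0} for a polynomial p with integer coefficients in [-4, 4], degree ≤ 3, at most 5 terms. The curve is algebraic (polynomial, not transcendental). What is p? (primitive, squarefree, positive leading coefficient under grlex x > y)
1. The degree is 2 — no degree-1 curve has this shape.
2. From the visible intercepts: the y-axis gridline crossings are at y ∈ {0, 1}; the x-axis gridline crossings are at x ∈ {0, 1}.
3. The integer polynomial consistent with all of this is the stated p.

2*x^2 - 3*x*y - 3*y^2 - 2*x + 3*y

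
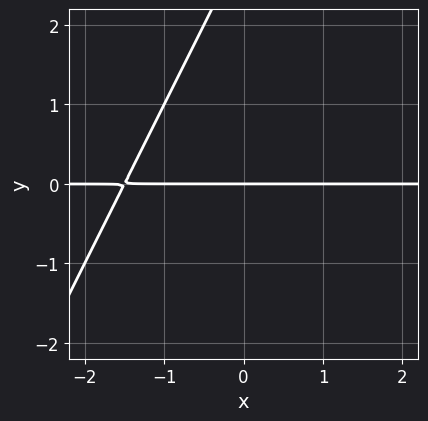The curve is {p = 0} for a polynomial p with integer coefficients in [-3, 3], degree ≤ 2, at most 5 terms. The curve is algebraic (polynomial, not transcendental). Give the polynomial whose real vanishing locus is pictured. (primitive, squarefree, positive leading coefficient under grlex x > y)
1. The degree is 2 — a generic line meets the curve in up to 2 points.
2. Observable constraints: it meets the y-axis at y = 0 (among the integer gridlines); the visible x-axis segment lies entirely on the curve.
3. Together with the visible shape, these determine p as stated.

2*x*y - y^2 + 3*y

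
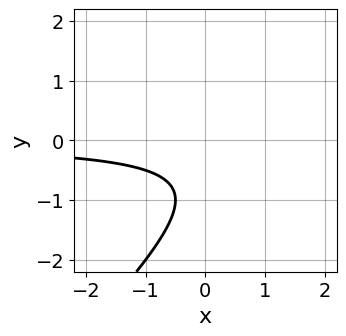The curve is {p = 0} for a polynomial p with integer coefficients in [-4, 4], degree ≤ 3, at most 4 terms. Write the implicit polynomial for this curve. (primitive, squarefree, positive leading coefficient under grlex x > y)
deg p = 2. A generic line meets the curve in up to 2 points.
Observable constraints: it misses every integer gridline on the x-axis; it misses every integer gridline on the y-axis.
Fitting integer coefficients to these (and the overall shape) gives p.

2*x*y - 2*y^2 - 3*y - 2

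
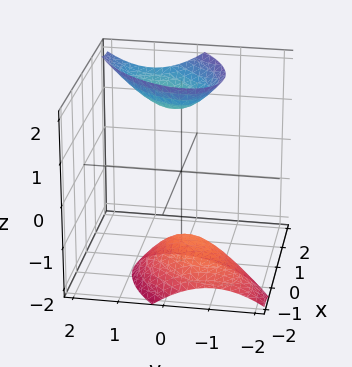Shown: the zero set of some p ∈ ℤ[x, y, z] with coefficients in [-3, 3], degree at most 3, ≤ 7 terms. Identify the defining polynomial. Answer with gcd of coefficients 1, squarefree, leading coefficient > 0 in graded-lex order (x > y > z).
3*x^2 - 3*x*y - 3*x*z + 3*y^2 - z^2 + 3

(a) There are 2 components.
(b) Degree: the shape is more complex than any degree-1 surface, so deg p = 2.
(c) Observable constraints: the surface avoids every integer y-axis point in the box; it misses every integer gridline on the x-axis.
(d) These observations pin down the coefficients.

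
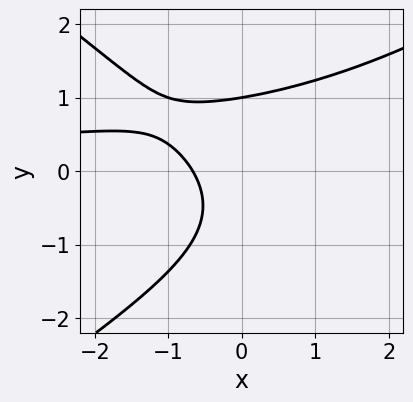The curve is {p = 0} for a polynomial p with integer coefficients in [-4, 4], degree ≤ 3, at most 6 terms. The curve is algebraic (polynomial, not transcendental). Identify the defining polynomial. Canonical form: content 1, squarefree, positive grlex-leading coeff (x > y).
x^2*y - 2*y^3 - 2*x*y + 3*x + 2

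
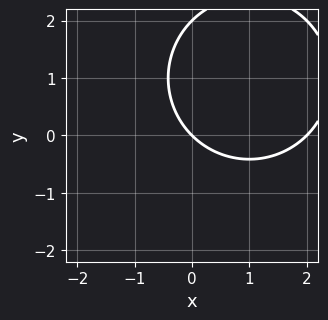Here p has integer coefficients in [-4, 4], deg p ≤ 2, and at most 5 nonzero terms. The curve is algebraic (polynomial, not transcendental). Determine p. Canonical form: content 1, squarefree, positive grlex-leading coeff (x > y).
x^2 + y^2 - 2*x - 2*y

First, deg p = 2. A generic line meets the curve in up to 2 points.
Then, from the axis intercepts and sections: the x-axis gridline crossings are at x ∈ {0, 2}; the y-axis gridline crossings are at y ∈ {0, 2}.
Finally, together with the visible shape, these determine p as stated.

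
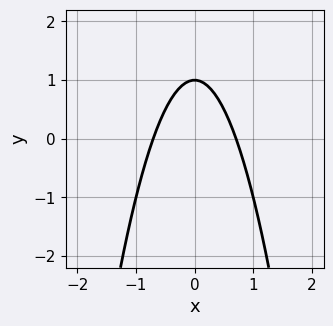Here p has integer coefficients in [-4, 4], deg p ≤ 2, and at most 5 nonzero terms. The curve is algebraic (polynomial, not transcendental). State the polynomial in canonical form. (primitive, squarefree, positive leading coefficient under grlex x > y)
2*x^2 + y - 1

1. The degree is 2 — the shape is more complex than any degree-1 curve.
2. Symmetries: mirror symmetry x ↦ −x ⇒ only even powers of x.
3. Observable constraints: it meets the y-axis at y = 1 (among the integer gridlines).
4. Assembling these constraints gives the stated polynomial.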